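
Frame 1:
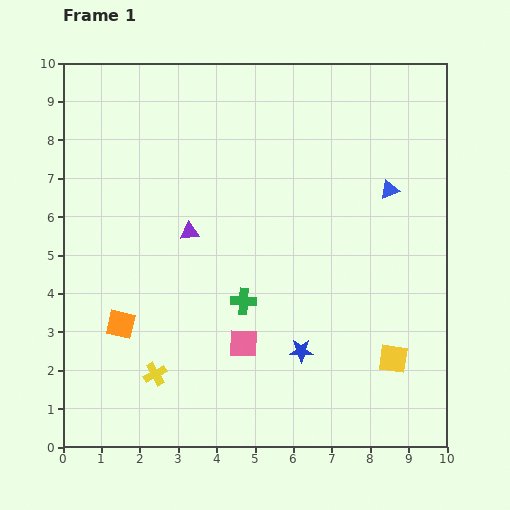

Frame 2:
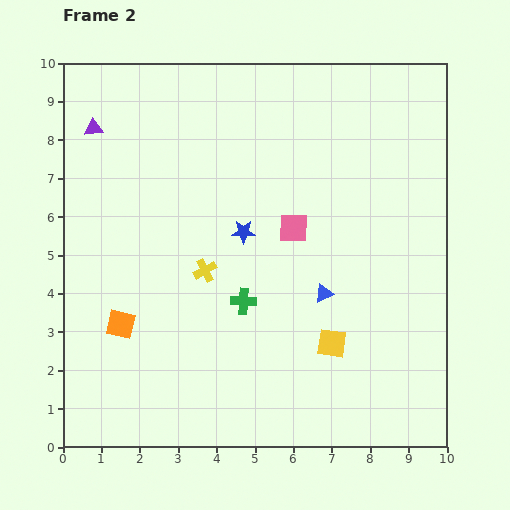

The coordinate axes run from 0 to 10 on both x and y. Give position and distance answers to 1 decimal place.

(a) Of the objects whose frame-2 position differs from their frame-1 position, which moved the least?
the yellow square

(moved 1.6)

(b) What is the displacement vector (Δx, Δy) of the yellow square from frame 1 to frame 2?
(-1.6, 0.4)

The yellow square was at (8.6, 2.3) in frame 1 and (7.0, 2.7) in frame 2.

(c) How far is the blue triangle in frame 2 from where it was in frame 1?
3.2

The blue triangle moved from (8.5, 6.7) to (6.8, 4.0), a distance of √(1.7² + 2.7²) ≈ 3.2.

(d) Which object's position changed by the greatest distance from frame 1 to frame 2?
the purple triangle

(moved 3.7; next 3.4)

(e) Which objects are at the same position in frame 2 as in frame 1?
the green cross, the orange square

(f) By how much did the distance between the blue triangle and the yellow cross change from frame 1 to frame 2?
-4.6

Distance in frame 1: 7.8. Distance in frame 2: 3.2.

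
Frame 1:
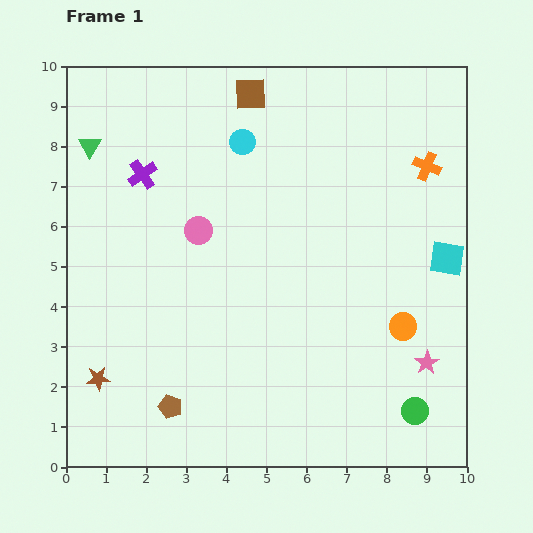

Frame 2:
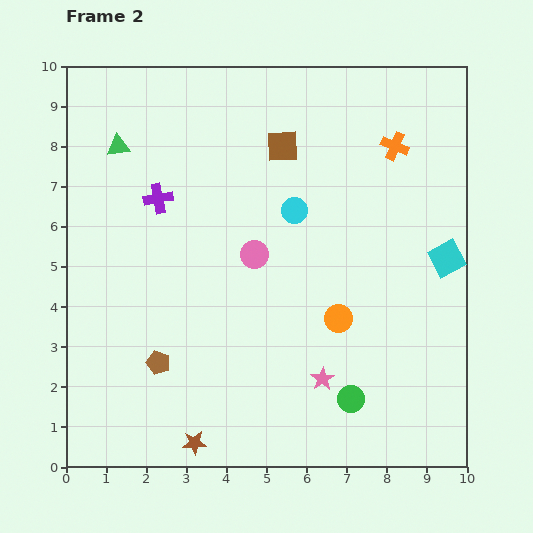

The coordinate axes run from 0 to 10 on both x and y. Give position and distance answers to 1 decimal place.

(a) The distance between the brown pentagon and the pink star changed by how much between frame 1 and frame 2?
-2.4

Distance in frame 1: 6.5. Distance in frame 2: 4.1.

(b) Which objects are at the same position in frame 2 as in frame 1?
the cyan square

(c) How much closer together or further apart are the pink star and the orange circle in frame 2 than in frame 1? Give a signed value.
+0.5

Distance in frame 1: 1.1. Distance in frame 2: 1.6.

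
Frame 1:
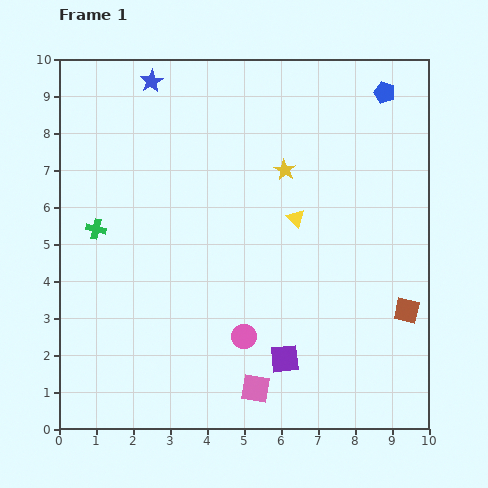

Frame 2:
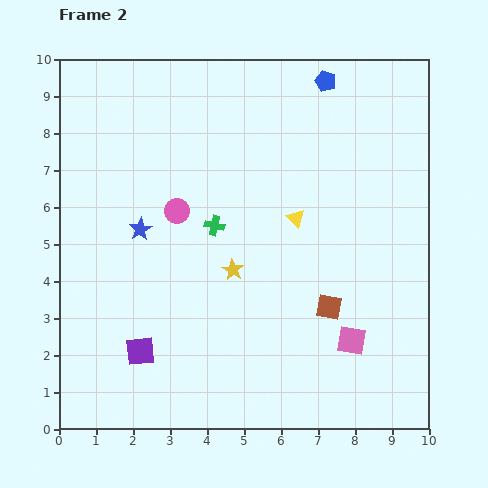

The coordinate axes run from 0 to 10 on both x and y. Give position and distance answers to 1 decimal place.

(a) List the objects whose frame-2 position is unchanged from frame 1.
the yellow triangle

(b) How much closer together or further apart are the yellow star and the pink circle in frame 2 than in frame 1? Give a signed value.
-2.4

Distance in frame 1: 4.6. Distance in frame 2: 2.2.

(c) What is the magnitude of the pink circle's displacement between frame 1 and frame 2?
3.8

The pink circle moved from (5.0, 2.5) to (3.2, 5.9), a distance of √(1.8² + 3.4²) ≈ 3.8.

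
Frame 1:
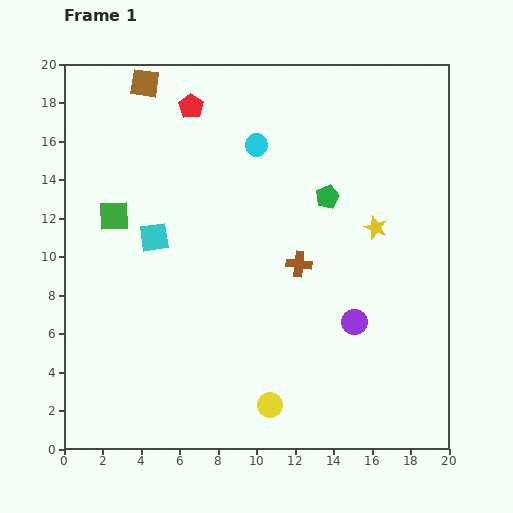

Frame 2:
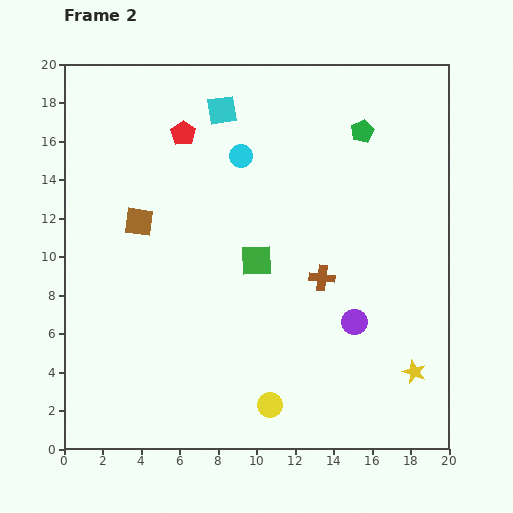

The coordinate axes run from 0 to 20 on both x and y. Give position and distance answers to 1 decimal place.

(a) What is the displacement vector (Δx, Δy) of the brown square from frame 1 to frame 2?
(-0.3, -7.2)

The brown square was at (4.2, 19.0) in frame 1 and (3.9, 11.8) in frame 2.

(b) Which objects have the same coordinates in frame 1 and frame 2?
the purple circle, the yellow circle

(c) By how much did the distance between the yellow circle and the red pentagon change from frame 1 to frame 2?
-1.2

Distance in frame 1: 16.0. Distance in frame 2: 14.8.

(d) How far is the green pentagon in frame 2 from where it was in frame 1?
3.8

The green pentagon moved from (13.7, 13.1) to (15.5, 16.5), a distance of √(1.8² + 3.4²) ≈ 3.8.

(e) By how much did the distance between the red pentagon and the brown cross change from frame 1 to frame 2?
+0.5

Distance in frame 1: 9.9. Distance in frame 2: 10.4.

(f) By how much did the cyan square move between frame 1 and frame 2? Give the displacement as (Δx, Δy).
(3.5, 6.6)

The cyan square was at (4.7, 11.0) in frame 1 and (8.2, 17.6) in frame 2.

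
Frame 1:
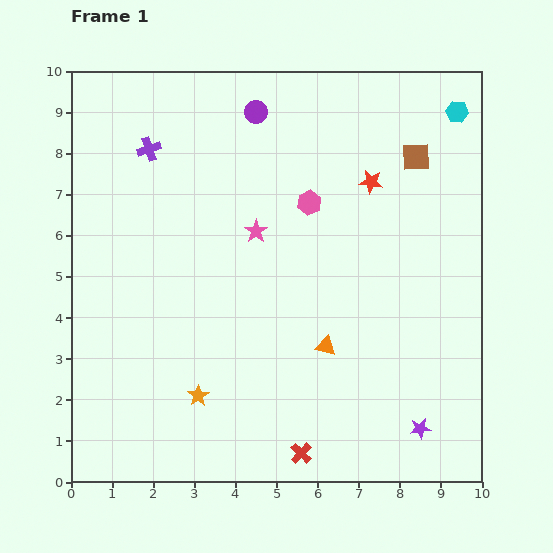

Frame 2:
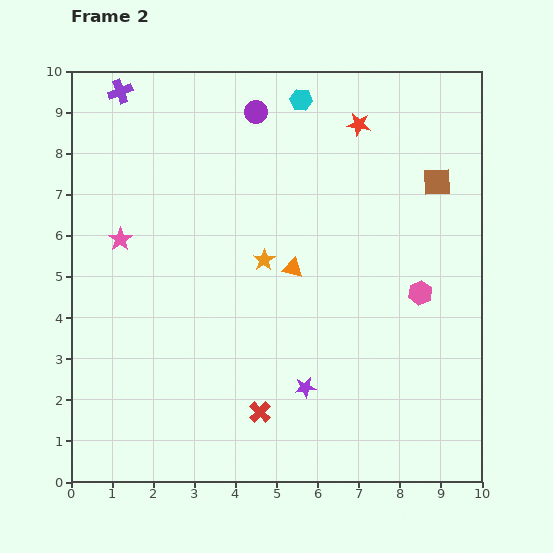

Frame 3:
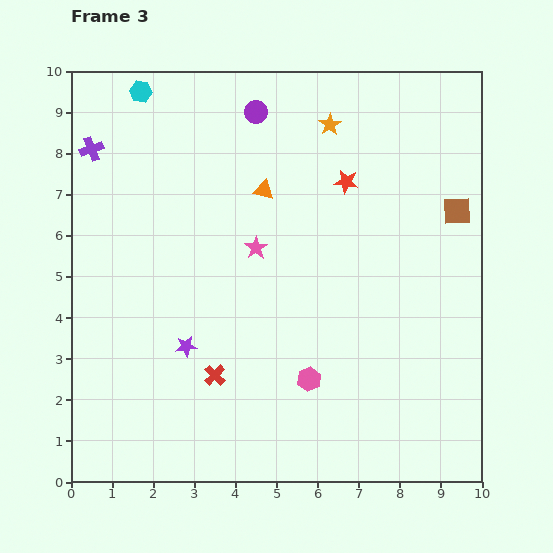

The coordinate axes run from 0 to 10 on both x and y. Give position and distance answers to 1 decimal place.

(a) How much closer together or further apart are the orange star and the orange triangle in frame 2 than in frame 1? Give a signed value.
-2.6

Distance in frame 1: 3.3. Distance in frame 2: 0.7.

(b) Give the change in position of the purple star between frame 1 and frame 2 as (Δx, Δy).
(-2.8, 1.0)

The purple star was at (8.5, 1.3) in frame 1 and (5.7, 2.3) in frame 2.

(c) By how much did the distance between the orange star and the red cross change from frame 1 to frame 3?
+3.8

Distance in frame 1: 2.9. Distance in frame 3: 6.7.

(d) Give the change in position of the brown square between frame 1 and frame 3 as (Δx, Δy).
(1.0, -1.3)

The brown square was at (8.4, 7.9) in frame 1 and (9.4, 6.6) in frame 3.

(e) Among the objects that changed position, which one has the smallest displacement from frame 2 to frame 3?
the brown square

(moved 0.9)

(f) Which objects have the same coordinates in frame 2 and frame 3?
the purple circle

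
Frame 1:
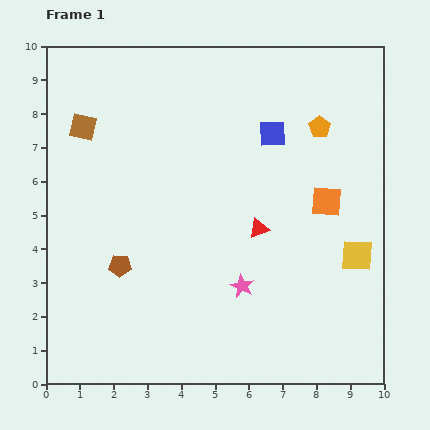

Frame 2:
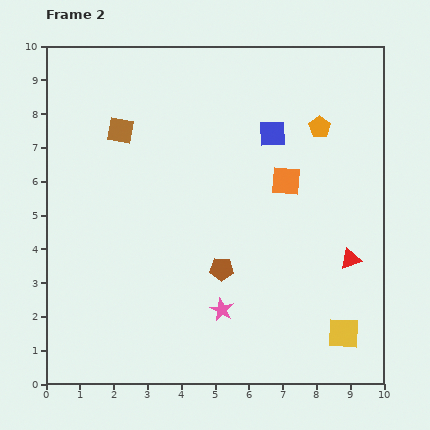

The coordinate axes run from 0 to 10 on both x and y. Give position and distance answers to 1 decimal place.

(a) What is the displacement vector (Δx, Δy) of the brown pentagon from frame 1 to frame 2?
(3.0, -0.1)

The brown pentagon was at (2.2, 3.5) in frame 1 and (5.2, 3.4) in frame 2.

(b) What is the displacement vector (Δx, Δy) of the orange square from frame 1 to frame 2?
(-1.2, 0.6)

The orange square was at (8.3, 5.4) in frame 1 and (7.1, 6.0) in frame 2.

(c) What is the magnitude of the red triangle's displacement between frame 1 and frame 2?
2.8

The red triangle moved from (6.3, 4.6) to (9.0, 3.7), a distance of √(2.7² + 0.9²) ≈ 2.8.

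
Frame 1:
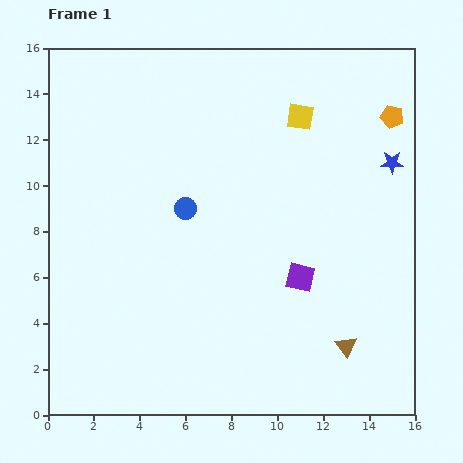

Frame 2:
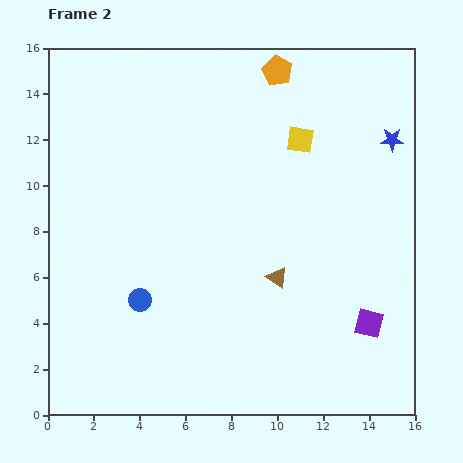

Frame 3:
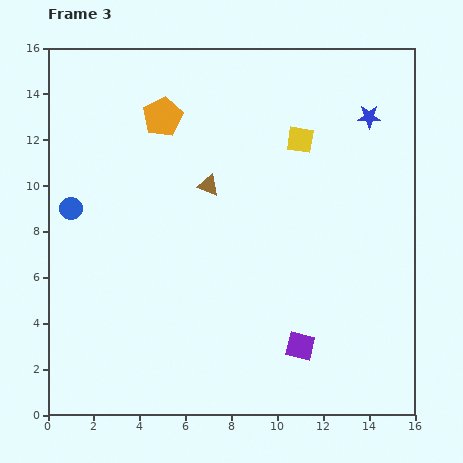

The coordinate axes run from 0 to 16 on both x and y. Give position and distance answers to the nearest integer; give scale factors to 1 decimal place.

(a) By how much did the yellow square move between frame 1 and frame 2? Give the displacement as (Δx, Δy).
(0, -1)

The yellow square was at (11, 13) in frame 1 and (11, 12) in frame 2.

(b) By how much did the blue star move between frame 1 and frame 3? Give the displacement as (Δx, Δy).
(-1, 2)

The blue star was at (15, 11) in frame 1 and (14, 13) in frame 3.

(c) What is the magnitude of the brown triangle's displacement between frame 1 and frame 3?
9

The brown triangle moved from (13, 3) to (7, 10), a distance of √(6² + 7²) ≈ 9.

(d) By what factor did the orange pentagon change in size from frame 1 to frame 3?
1.7×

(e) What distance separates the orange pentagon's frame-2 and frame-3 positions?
5

The orange pentagon moved from (10, 15) to (5, 13), a distance of √(5² + 2²) ≈ 5.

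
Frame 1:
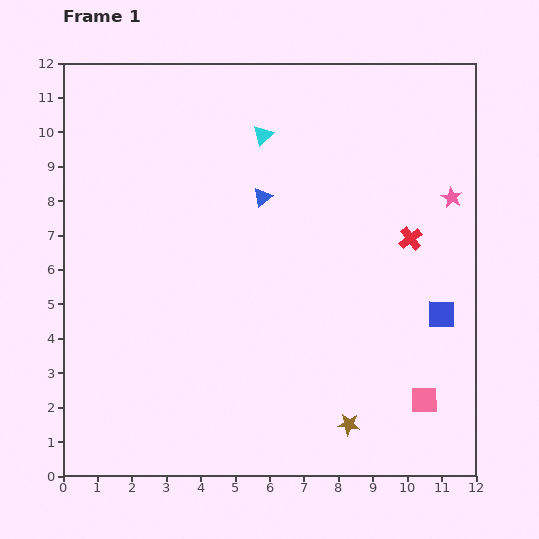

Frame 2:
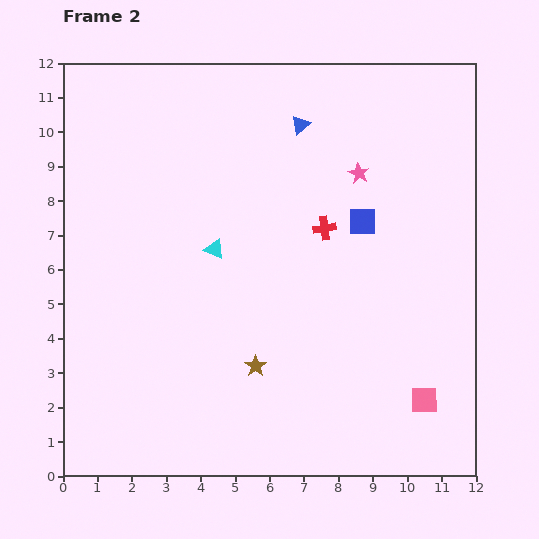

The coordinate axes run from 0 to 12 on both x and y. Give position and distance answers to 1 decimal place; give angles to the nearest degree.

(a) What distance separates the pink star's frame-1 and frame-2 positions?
2.8

The pink star moved from (11.3, 8.1) to (8.6, 8.8), a distance of √(2.7² + 0.7²) ≈ 2.8.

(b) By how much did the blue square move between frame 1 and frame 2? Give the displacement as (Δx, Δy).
(-2.3, 2.7)

The blue square was at (11.0, 4.7) in frame 1 and (8.7, 7.4) in frame 2.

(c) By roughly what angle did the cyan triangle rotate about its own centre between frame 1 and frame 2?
54° counter-clockwise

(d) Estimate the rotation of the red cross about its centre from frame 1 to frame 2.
29° clockwise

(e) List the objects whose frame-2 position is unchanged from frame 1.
the pink square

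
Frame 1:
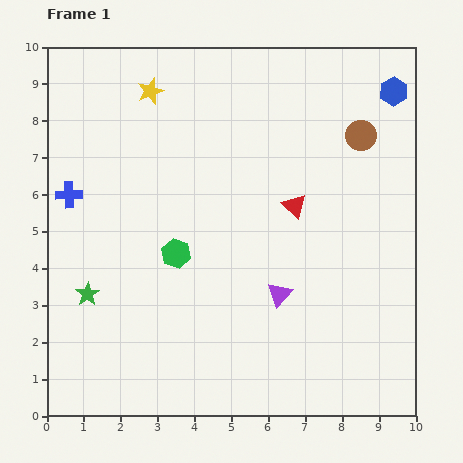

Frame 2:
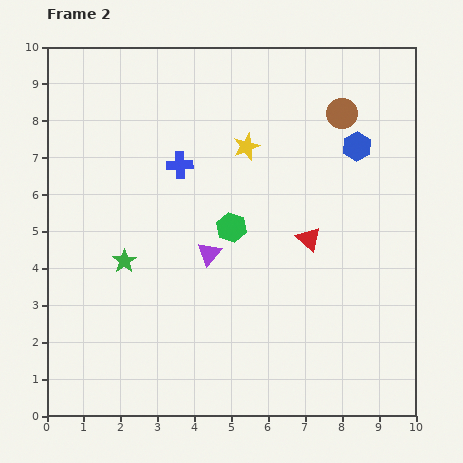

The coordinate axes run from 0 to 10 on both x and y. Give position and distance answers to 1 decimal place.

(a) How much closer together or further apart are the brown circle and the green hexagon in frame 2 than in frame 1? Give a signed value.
-1.6

Distance in frame 1: 5.9. Distance in frame 2: 4.3.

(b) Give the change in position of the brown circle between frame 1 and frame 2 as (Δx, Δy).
(-0.5, 0.6)

The brown circle was at (8.5, 7.6) in frame 1 and (8.0, 8.2) in frame 2.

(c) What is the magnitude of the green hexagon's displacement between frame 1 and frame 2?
1.7

The green hexagon moved from (3.5, 4.4) to (5.0, 5.1), a distance of √(1.5² + 0.7²) ≈ 1.7.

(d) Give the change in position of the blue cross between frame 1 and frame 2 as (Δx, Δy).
(3.0, 0.8)

The blue cross was at (0.6, 6.0) in frame 1 and (3.6, 6.8) in frame 2.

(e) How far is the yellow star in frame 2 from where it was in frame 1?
3.0

The yellow star moved from (2.8, 8.8) to (5.4, 7.3), a distance of √(2.6² + 1.5²) ≈ 3.0.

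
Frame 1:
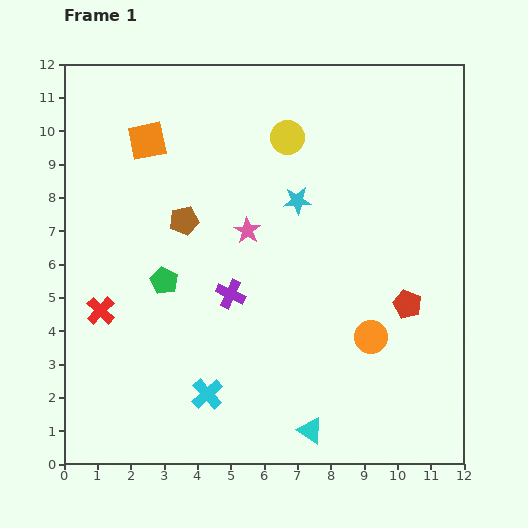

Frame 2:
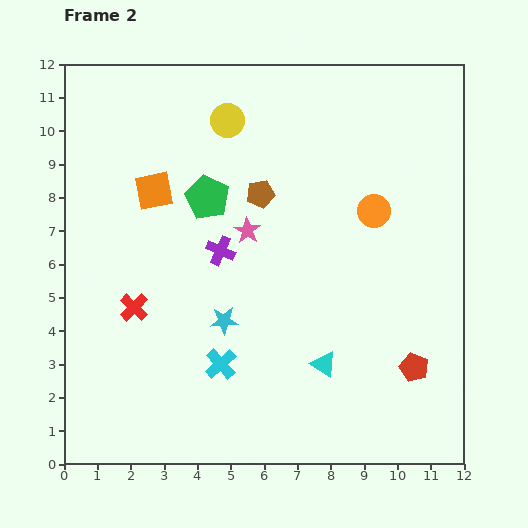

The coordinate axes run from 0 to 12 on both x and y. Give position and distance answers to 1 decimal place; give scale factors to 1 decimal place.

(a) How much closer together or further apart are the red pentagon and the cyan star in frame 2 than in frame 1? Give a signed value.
+1.4

Distance in frame 1: 4.5. Distance in frame 2: 5.9.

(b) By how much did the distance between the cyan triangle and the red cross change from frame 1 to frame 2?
-1.4

Distance in frame 1: 7.3. Distance in frame 2: 5.9.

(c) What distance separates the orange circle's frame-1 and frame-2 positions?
3.8

The orange circle moved from (9.2, 3.8) to (9.3, 7.6), a distance of √(0.1² + 3.8²) ≈ 3.8.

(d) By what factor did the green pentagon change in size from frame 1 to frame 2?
1.6×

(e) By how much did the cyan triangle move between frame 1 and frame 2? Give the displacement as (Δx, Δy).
(0.4, 2.0)

The cyan triangle was at (7.4, 1.0) in frame 1 and (7.8, 3.0) in frame 2.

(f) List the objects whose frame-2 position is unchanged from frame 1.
the pink star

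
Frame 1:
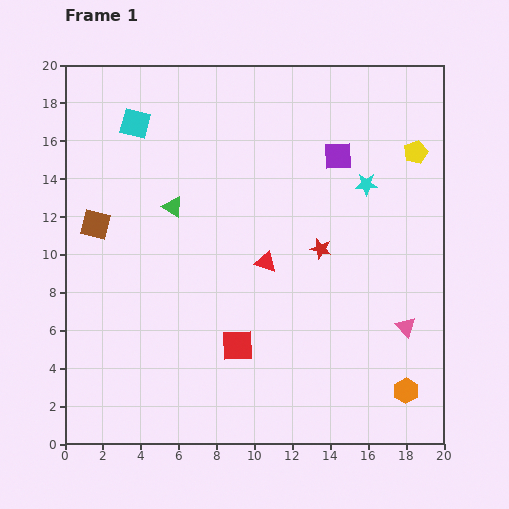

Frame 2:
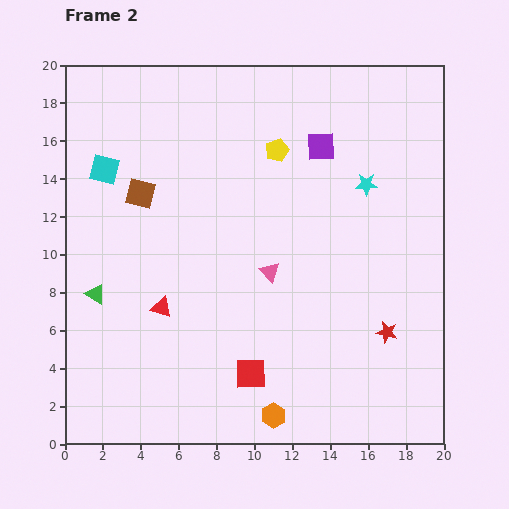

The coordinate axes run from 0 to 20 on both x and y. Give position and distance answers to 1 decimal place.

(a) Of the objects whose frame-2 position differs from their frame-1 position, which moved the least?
the purple square

(moved 1.0)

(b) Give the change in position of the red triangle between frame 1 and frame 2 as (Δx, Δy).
(-5.5, -2.4)

The red triangle was at (10.6, 9.6) in frame 1 and (5.1, 7.2) in frame 2.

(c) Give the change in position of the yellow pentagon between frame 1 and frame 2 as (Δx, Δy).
(-7.3, 0.1)

The yellow pentagon was at (18.5, 15.4) in frame 1 and (11.2, 15.5) in frame 2.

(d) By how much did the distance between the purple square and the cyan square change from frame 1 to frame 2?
+0.7

Distance in frame 1: 10.8. Distance in frame 2: 11.5.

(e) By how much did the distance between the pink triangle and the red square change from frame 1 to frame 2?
-3.5

Distance in frame 1: 9.0. Distance in frame 2: 5.5.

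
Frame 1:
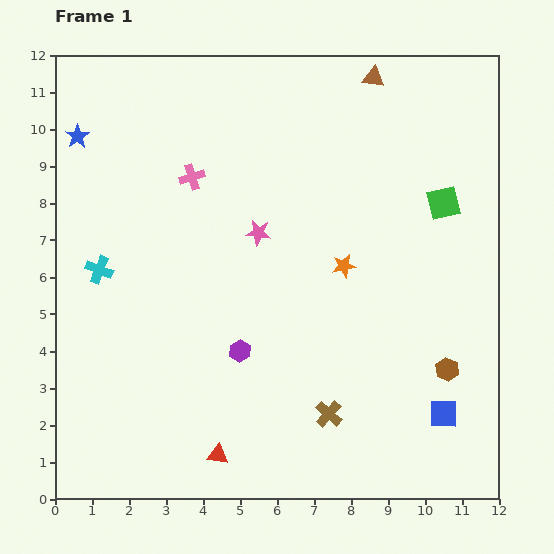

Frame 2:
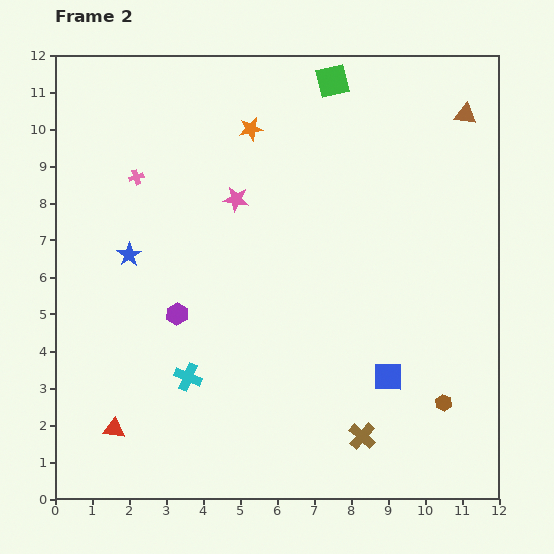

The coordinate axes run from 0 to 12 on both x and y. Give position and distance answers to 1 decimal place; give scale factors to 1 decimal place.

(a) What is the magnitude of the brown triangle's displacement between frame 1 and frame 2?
2.7

The brown triangle moved from (8.6, 11.4) to (11.1, 10.4), a distance of √(2.5² + 1.0²) ≈ 2.7.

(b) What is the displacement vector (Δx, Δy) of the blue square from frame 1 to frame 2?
(-1.5, 1.0)

The blue square was at (10.5, 2.3) in frame 1 and (9.0, 3.3) in frame 2.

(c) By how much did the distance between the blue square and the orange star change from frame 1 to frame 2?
+2.9

Distance in frame 1: 4.8. Distance in frame 2: 7.7.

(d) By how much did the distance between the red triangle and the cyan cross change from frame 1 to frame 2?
-3.5

Distance in frame 1: 5.9. Distance in frame 2: 2.4.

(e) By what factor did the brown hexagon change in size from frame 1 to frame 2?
0.7×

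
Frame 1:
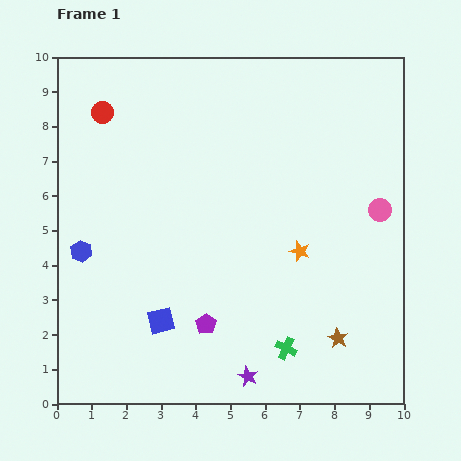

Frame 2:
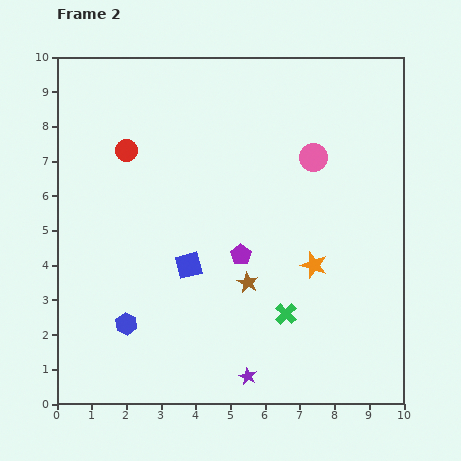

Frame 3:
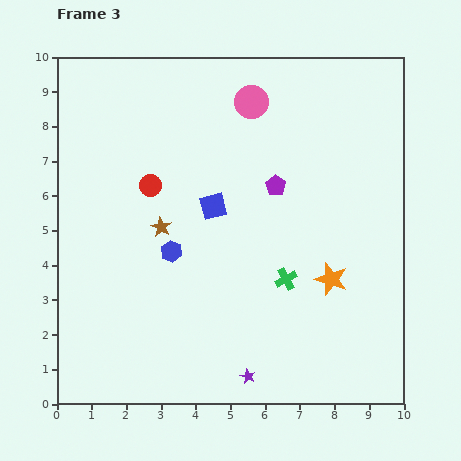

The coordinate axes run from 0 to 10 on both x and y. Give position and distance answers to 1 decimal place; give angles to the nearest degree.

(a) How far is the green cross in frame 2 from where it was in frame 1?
1.0

The green cross moved from (6.6, 1.6) to (6.6, 2.6), a distance of √(0.0² + 1.0²) ≈ 1.0.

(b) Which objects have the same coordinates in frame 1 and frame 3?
the purple star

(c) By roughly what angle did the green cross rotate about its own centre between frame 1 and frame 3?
35° clockwise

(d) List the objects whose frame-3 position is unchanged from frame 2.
the purple star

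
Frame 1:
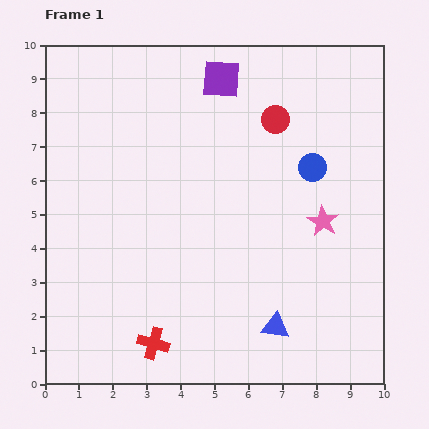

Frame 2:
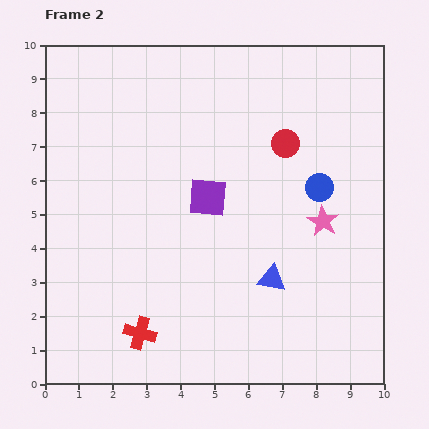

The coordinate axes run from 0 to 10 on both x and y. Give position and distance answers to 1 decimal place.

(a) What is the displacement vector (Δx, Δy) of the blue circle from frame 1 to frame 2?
(0.2, -0.6)

The blue circle was at (7.9, 6.4) in frame 1 and (8.1, 5.8) in frame 2.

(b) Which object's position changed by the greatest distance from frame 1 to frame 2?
the purple square

(moved 3.5; next 1.4)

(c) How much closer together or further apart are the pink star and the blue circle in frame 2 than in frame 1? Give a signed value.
-0.6

Distance in frame 1: 1.6. Distance in frame 2: 1.0.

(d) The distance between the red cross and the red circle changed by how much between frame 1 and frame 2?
-0.4

Distance in frame 1: 7.5. Distance in frame 2: 7.1.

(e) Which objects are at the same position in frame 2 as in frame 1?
the pink star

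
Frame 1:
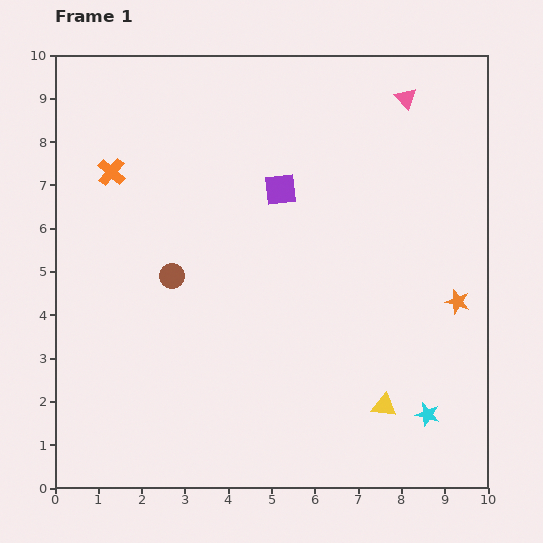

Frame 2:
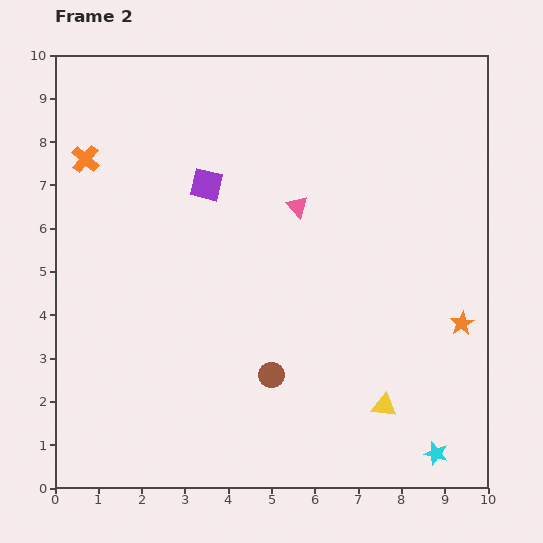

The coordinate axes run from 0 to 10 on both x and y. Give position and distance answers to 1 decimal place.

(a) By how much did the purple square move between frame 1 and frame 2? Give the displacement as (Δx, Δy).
(-1.7, 0.1)

The purple square was at (5.2, 6.9) in frame 1 and (3.5, 7.0) in frame 2.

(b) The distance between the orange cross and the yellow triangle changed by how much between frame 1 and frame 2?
+0.6

Distance in frame 1: 8.3. Distance in frame 2: 8.9.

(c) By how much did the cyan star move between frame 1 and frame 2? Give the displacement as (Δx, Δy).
(0.2, -0.9)

The cyan star was at (8.6, 1.7) in frame 1 and (8.8, 0.8) in frame 2.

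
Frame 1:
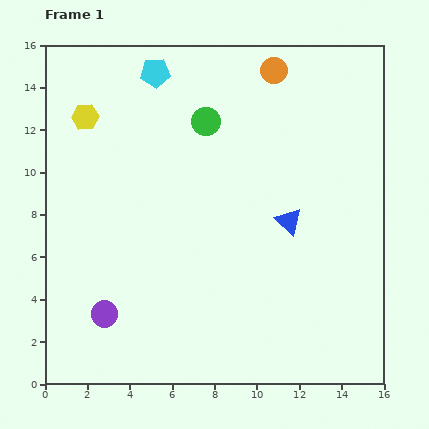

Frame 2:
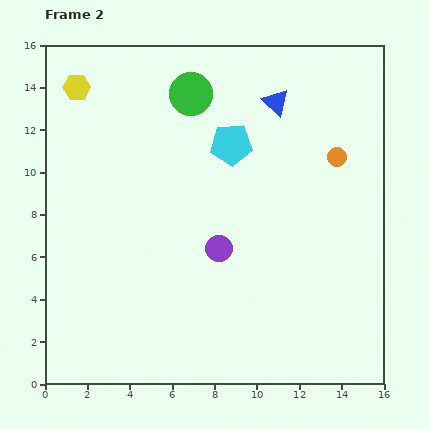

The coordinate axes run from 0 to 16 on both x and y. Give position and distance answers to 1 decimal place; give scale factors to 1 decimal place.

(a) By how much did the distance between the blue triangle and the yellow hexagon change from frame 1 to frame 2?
-1.4

Distance in frame 1: 10.8. Distance in frame 2: 9.4.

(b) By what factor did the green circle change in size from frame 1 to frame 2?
1.5×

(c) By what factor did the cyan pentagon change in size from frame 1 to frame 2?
1.4×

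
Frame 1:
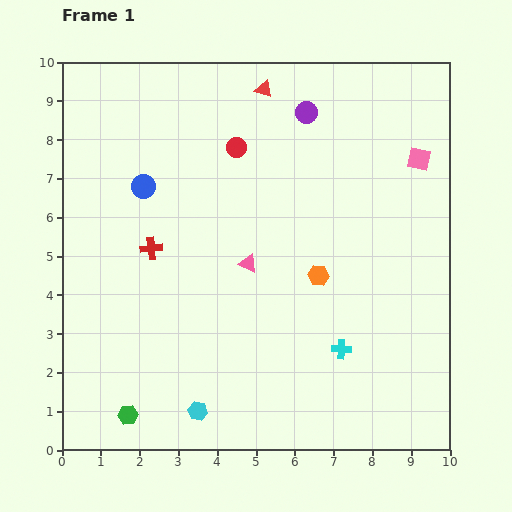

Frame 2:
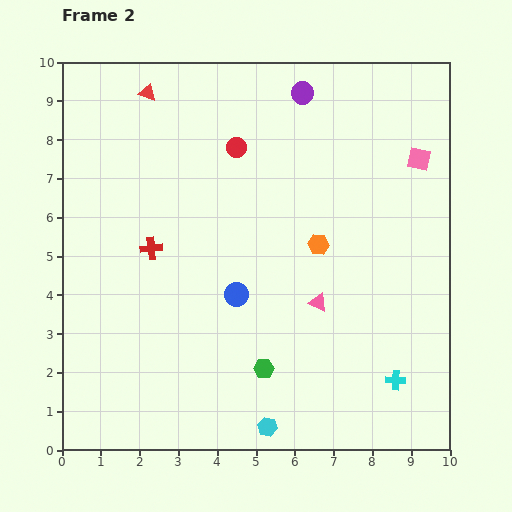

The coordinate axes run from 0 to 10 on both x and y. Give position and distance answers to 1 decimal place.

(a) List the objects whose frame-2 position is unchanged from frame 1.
the red circle, the pink square, the red cross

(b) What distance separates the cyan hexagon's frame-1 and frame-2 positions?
1.8

The cyan hexagon moved from (3.5, 1.0) to (5.3, 0.6), a distance of √(1.8² + 0.4²) ≈ 1.8.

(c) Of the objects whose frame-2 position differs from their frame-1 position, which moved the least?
the purple circle

(moved 0.5)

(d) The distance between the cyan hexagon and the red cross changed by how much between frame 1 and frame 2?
+1.1

Distance in frame 1: 4.4. Distance in frame 2: 5.5.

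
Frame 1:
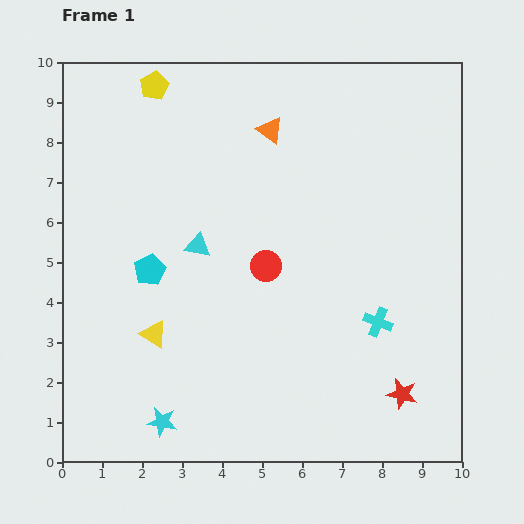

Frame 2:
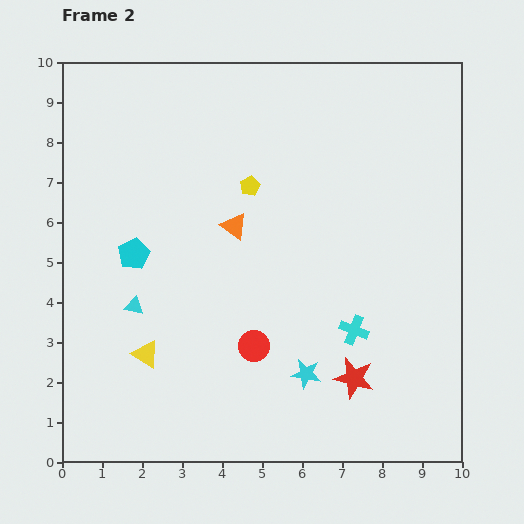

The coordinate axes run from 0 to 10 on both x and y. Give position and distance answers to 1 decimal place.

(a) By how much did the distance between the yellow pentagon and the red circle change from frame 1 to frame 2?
-1.3

Distance in frame 1: 5.3. Distance in frame 2: 4.0.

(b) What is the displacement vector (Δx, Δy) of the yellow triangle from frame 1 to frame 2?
(-0.2, -0.5)

The yellow triangle was at (2.3, 3.2) in frame 1 and (2.1, 2.7) in frame 2.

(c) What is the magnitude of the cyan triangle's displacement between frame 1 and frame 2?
2.2

The cyan triangle moved from (3.4, 5.4) to (1.8, 3.9), a distance of √(1.6² + 1.5²) ≈ 2.2.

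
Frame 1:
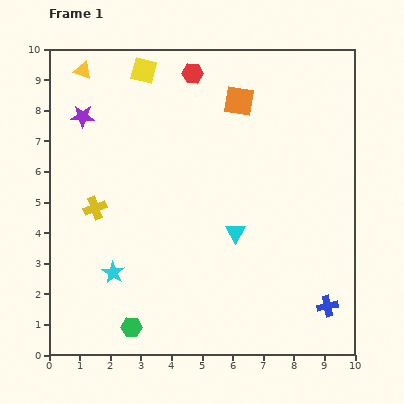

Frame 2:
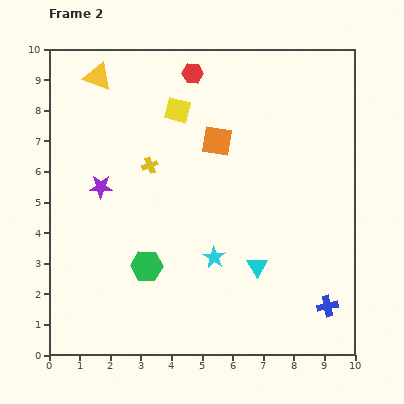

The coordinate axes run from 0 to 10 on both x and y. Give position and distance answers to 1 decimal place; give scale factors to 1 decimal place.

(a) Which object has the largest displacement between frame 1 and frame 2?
the cyan star

(moved 3.3; next 2.4)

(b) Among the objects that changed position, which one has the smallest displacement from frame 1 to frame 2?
the yellow triangle

(moved 0.5)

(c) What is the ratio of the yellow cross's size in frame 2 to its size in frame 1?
0.7×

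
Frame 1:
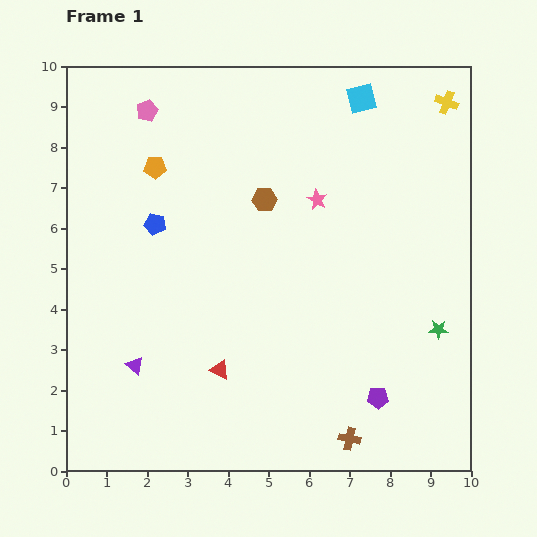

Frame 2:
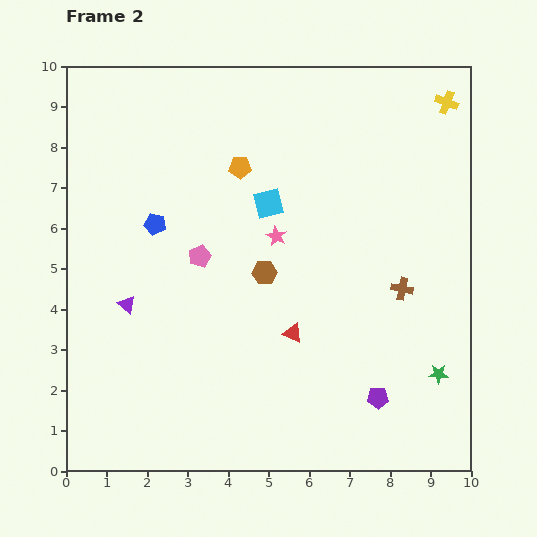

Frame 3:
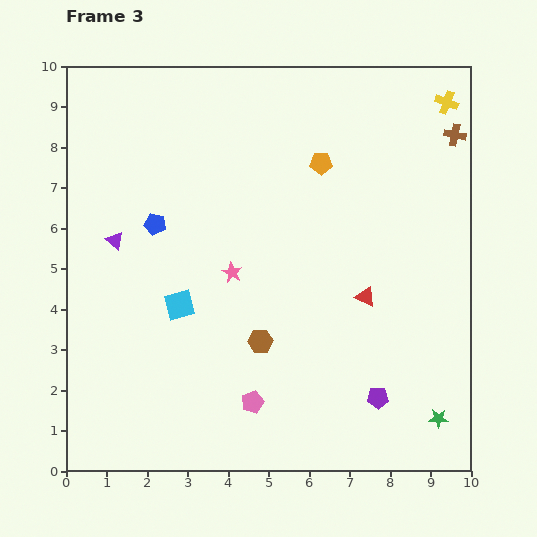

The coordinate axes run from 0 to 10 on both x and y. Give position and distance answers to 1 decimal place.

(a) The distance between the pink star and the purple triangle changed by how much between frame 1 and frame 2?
-2.0

Distance in frame 1: 6.1. Distance in frame 2: 4.1.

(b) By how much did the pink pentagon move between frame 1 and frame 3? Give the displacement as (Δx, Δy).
(2.6, -7.2)

The pink pentagon was at (2.0, 8.9) in frame 1 and (4.6, 1.7) in frame 3.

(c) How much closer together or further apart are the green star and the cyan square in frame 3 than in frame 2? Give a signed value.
+1.1

Distance in frame 2: 5.9. Distance in frame 3: 7.0.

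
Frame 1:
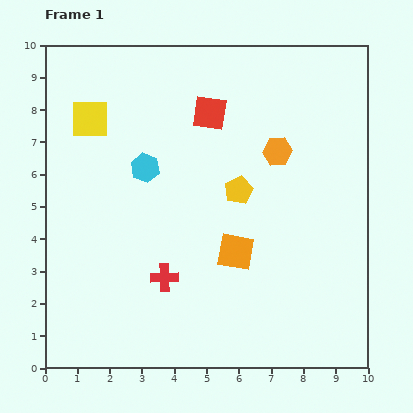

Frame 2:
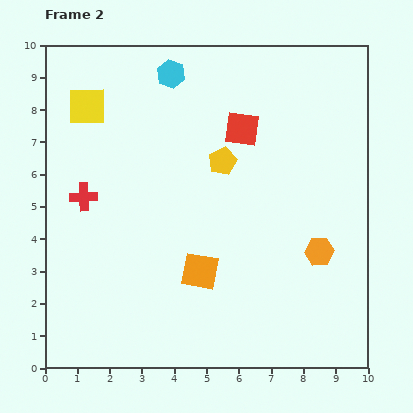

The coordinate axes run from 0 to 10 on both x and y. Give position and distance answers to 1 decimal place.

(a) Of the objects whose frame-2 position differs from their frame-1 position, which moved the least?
the yellow square

(moved 0.4)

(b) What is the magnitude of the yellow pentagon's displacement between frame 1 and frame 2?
1.0

The yellow pentagon moved from (6.0, 5.5) to (5.5, 6.4), a distance of √(0.5² + 0.9²) ≈ 1.0.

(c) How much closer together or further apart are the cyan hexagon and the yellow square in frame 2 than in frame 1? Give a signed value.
+0.5

Distance in frame 1: 2.3. Distance in frame 2: 2.8.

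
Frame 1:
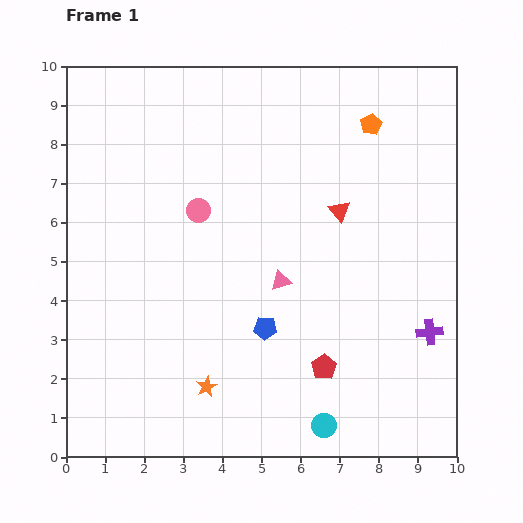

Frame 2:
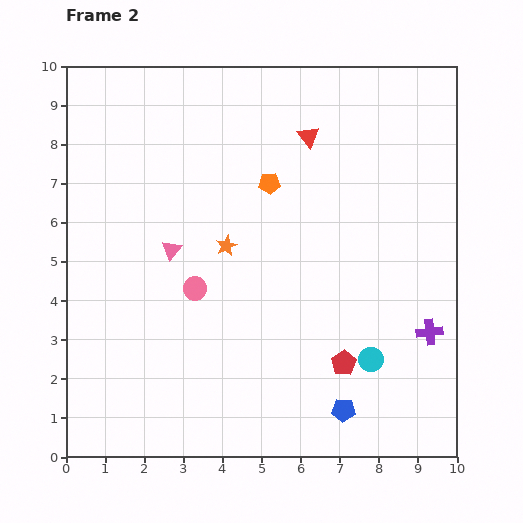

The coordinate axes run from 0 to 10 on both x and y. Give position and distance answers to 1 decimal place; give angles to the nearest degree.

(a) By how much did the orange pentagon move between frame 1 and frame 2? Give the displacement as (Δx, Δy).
(-2.6, -1.5)

The orange pentagon was at (7.8, 8.5) in frame 1 and (5.2, 7.0) in frame 2.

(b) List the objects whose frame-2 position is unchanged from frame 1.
the purple cross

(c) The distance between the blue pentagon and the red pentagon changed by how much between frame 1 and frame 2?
-0.6

Distance in frame 1: 1.8. Distance in frame 2: 1.2.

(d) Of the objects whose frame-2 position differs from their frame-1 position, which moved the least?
the red pentagon

(moved 0.5)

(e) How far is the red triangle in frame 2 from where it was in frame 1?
2.1

The red triangle moved from (7.0, 6.3) to (6.2, 8.2), a distance of √(0.8² + 1.9²) ≈ 2.1.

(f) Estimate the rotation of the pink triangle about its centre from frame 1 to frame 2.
34° counter-clockwise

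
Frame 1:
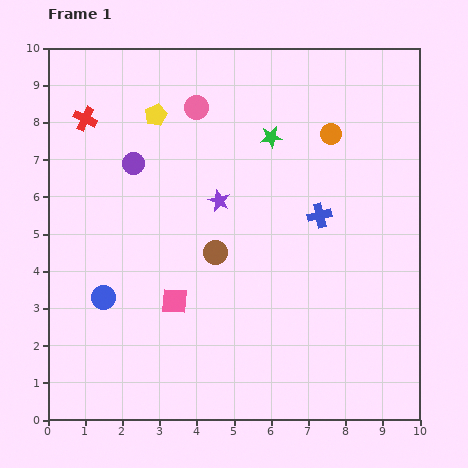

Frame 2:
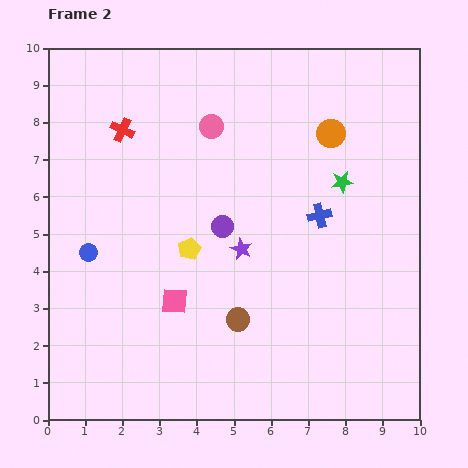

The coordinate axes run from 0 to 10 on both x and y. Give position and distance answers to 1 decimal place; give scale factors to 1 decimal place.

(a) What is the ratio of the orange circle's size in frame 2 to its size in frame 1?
1.4×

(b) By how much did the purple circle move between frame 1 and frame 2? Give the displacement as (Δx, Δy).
(2.4, -1.7)

The purple circle was at (2.3, 6.9) in frame 1 and (4.7, 5.2) in frame 2.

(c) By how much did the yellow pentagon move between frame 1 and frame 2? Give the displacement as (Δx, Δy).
(0.9, -3.6)

The yellow pentagon was at (2.9, 8.2) in frame 1 and (3.8, 4.6) in frame 2.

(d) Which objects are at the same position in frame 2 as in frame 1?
the orange circle, the pink square, the blue cross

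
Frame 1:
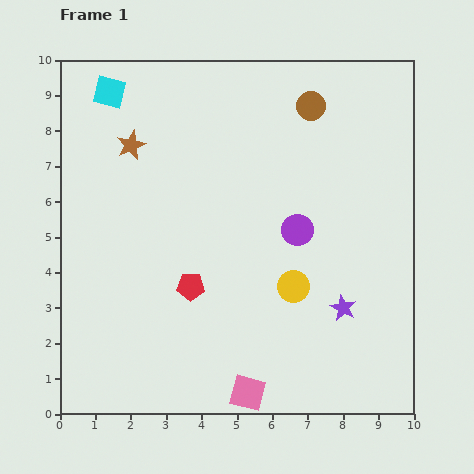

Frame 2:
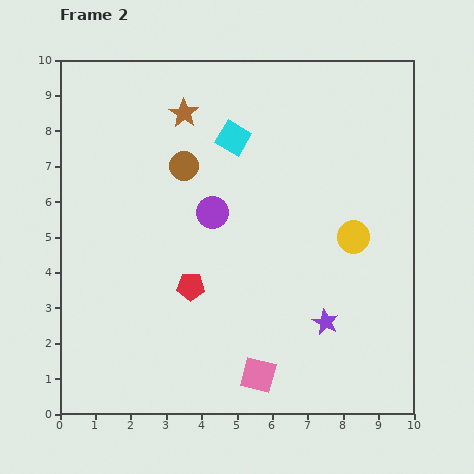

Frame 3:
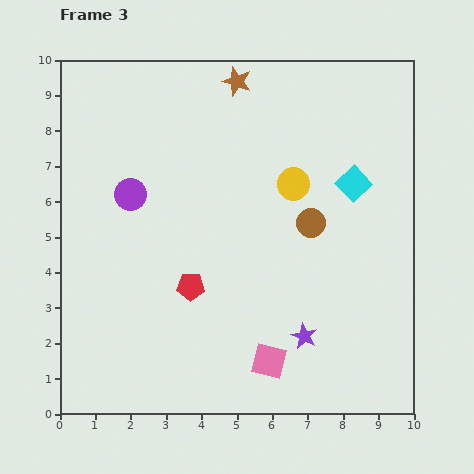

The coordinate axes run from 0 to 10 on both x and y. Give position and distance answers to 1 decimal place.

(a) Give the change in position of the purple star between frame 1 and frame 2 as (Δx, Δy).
(-0.5, -0.4)

The purple star was at (8.0, 3.0) in frame 1 and (7.5, 2.6) in frame 2.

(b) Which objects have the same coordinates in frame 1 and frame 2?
the red pentagon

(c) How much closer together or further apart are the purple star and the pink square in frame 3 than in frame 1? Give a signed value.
-2.4

Distance in frame 1: 3.6. Distance in frame 3: 1.2.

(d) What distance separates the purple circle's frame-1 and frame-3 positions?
4.8

The purple circle moved from (6.7, 5.2) to (2.0, 6.2), a distance of √(4.7² + 1.0²) ≈ 4.8.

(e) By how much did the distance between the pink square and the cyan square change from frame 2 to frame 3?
-1.2

Distance in frame 2: 6.7. Distance in frame 3: 5.5.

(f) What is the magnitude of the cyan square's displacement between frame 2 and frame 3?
3.6

The cyan square moved from (4.9, 7.8) to (8.3, 6.5), a distance of √(3.4² + 1.3²) ≈ 3.6.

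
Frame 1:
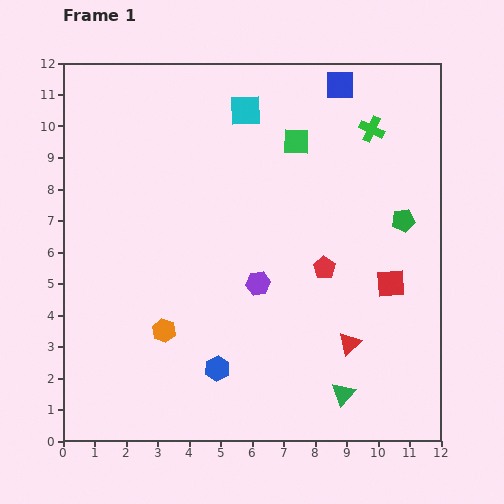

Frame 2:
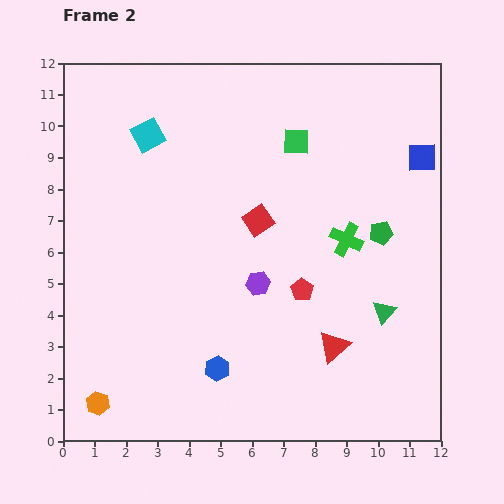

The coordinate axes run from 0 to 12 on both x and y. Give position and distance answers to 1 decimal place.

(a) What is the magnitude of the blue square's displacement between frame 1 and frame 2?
3.5

The blue square moved from (8.8, 11.3) to (11.4, 9.0), a distance of √(2.6² + 2.3²) ≈ 3.5.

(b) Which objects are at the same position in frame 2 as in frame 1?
the purple hexagon, the green square, the blue hexagon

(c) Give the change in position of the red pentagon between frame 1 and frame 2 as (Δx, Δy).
(-0.7, -0.7)

The red pentagon was at (8.3, 5.5) in frame 1 and (7.6, 4.8) in frame 2.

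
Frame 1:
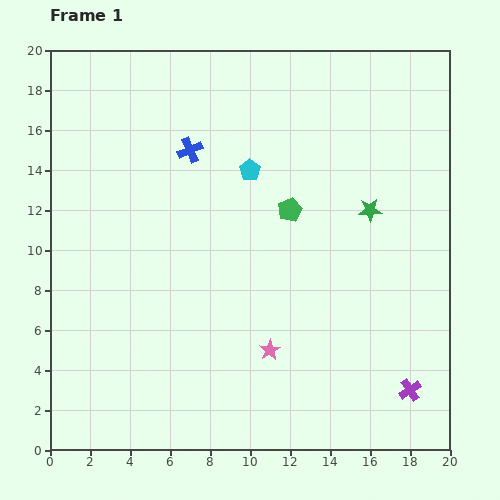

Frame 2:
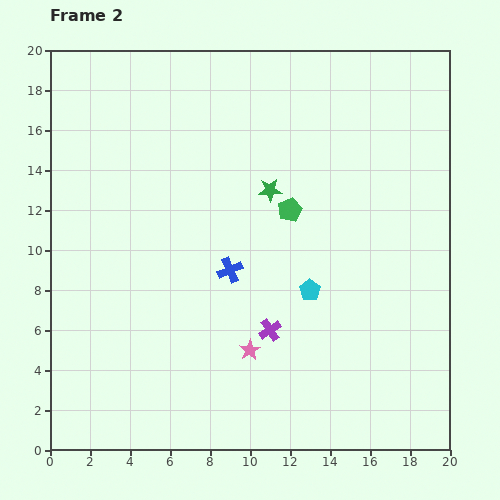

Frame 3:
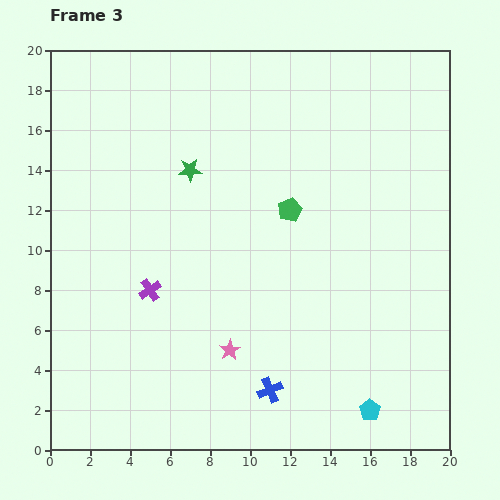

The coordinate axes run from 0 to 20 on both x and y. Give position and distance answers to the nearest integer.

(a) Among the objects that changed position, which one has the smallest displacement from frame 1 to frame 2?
the pink star

(moved 1)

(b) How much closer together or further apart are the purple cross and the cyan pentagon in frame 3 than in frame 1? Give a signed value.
-1

Distance in frame 1: 14. Distance in frame 3: 13.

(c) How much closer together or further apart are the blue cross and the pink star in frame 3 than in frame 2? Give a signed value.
-1

Distance in frame 2: 4. Distance in frame 3: 3.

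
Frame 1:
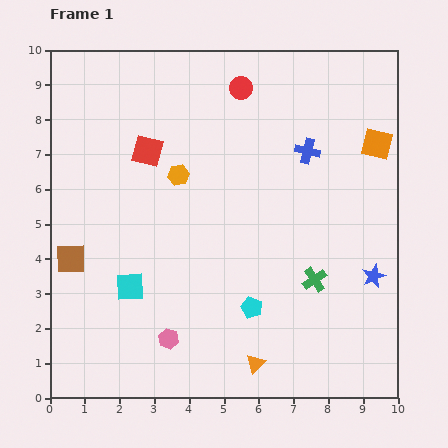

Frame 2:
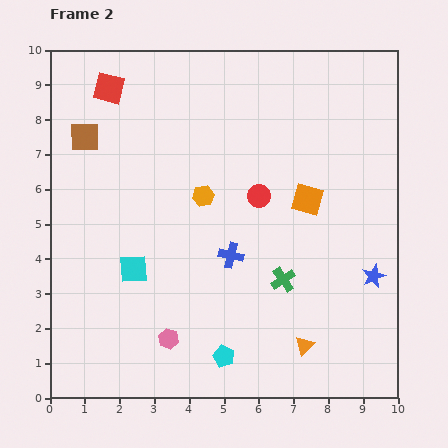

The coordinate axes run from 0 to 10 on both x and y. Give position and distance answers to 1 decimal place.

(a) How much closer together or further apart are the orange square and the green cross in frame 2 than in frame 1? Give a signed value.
-1.9

Distance in frame 1: 4.3. Distance in frame 2: 2.4.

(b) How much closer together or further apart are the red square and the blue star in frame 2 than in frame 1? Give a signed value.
+1.9

Distance in frame 1: 7.4. Distance in frame 2: 9.3.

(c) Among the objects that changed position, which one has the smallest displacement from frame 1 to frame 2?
the cyan square

(moved 0.5)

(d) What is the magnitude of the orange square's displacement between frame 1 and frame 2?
2.6

The orange square moved from (9.4, 7.3) to (7.4, 5.7), a distance of √(2.0² + 1.6²) ≈ 2.6.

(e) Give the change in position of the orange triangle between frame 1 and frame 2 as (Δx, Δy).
(1.4, 0.5)

The orange triangle was at (5.9, 1.0) in frame 1 and (7.3, 1.5) in frame 2.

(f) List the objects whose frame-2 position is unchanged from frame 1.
the blue star, the pink hexagon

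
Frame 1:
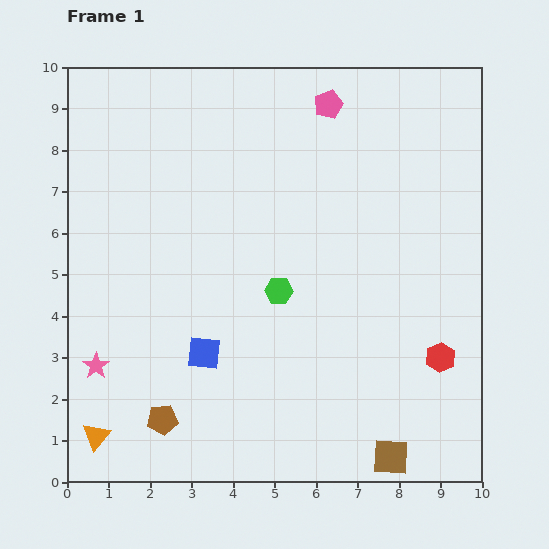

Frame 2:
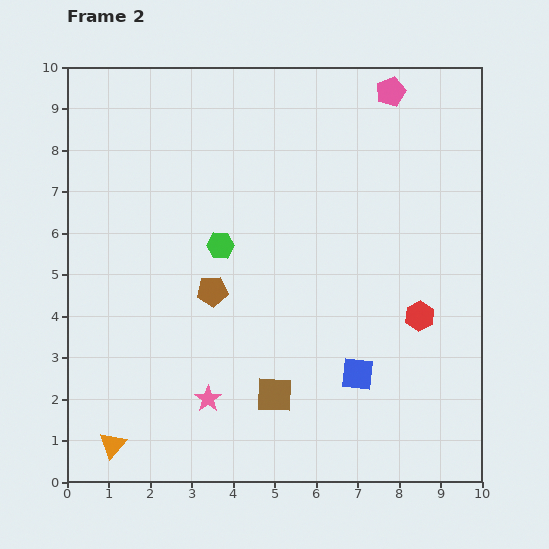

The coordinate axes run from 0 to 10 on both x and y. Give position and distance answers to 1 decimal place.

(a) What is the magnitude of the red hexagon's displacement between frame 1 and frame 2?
1.1

The red hexagon moved from (9.0, 3.0) to (8.5, 4.0), a distance of √(0.5² + 1.0²) ≈ 1.1.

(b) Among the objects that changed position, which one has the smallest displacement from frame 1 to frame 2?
the orange triangle

(moved 0.4)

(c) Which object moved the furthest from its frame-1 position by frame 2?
the blue square

(moved 3.7; next 3.3)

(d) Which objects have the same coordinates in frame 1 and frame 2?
none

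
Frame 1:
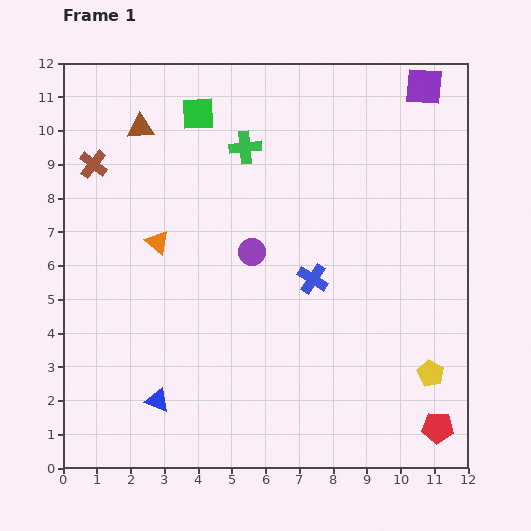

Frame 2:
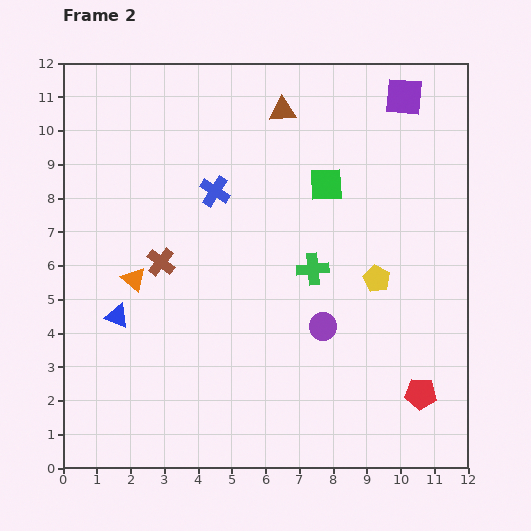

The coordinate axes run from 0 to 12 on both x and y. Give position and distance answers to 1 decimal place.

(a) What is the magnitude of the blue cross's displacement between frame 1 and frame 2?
3.9

The blue cross moved from (7.4, 5.6) to (4.5, 8.2), a distance of √(2.9² + 2.6²) ≈ 3.9.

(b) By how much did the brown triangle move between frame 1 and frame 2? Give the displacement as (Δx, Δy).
(4.2, 0.5)

The brown triangle was at (2.3, 10.1) in frame 1 and (6.5, 10.6) in frame 2.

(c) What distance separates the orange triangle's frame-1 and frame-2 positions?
1.3

The orange triangle moved from (2.8, 6.7) to (2.1, 5.6), a distance of √(0.7² + 1.1²) ≈ 1.3.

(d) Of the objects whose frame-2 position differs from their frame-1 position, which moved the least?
the purple square

(moved 0.7)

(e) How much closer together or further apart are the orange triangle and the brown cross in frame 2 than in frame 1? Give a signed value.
-2.1

Distance in frame 1: 3.0. Distance in frame 2: 0.9.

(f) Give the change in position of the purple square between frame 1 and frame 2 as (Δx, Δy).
(-0.6, -0.3)

The purple square was at (10.7, 11.3) in frame 1 and (10.1, 11.0) in frame 2.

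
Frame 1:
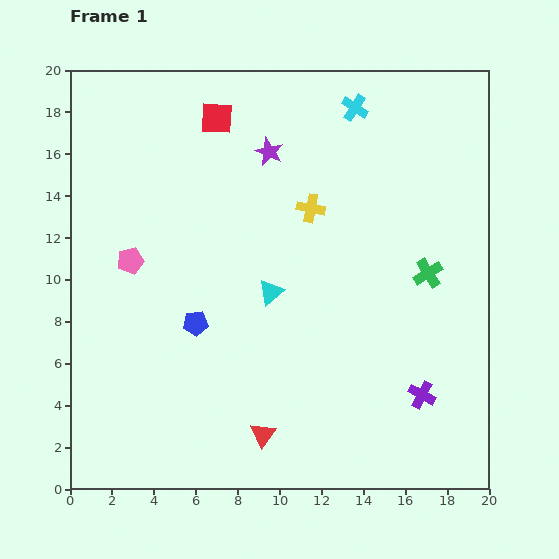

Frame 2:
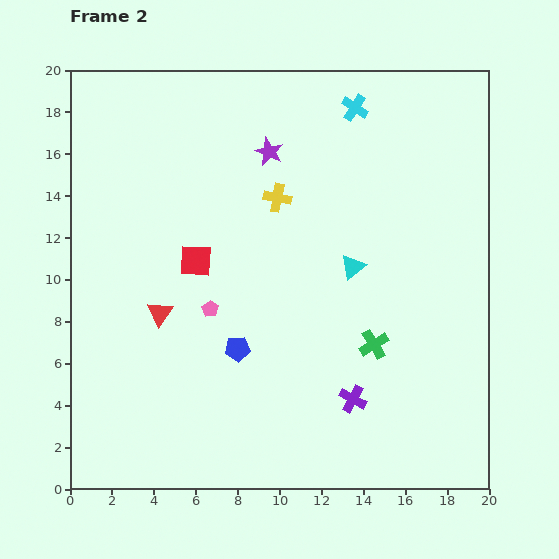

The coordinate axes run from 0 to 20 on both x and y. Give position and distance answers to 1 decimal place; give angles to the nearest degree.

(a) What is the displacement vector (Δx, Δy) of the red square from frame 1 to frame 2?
(-1.0, -6.8)

The red square was at (7.0, 17.7) in frame 1 and (6.0, 10.9) in frame 2.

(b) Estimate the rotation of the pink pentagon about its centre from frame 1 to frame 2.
24° counter-clockwise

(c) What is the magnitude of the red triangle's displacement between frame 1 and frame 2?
7.6

The red triangle moved from (9.2, 2.6) to (4.3, 8.4), a distance of √(4.9² + 5.8²) ≈ 7.6.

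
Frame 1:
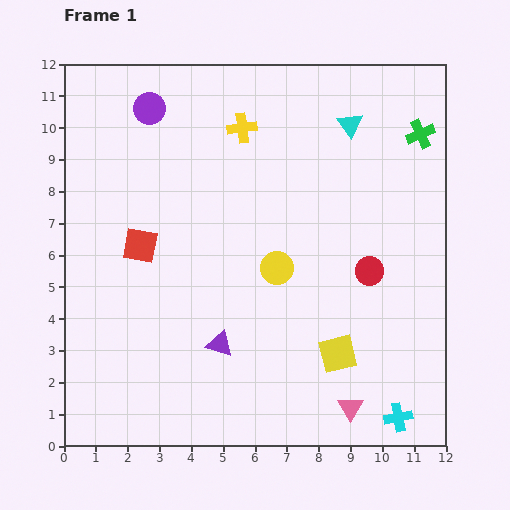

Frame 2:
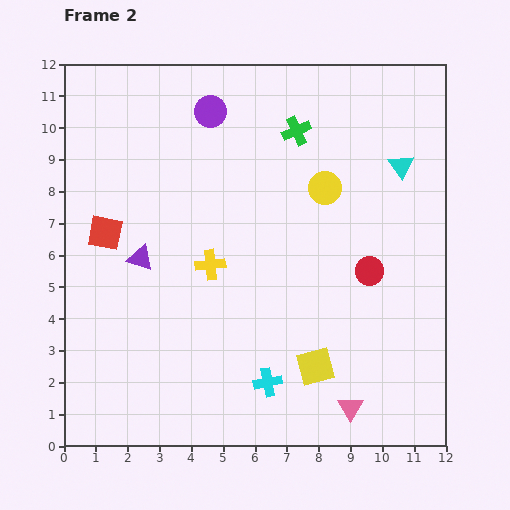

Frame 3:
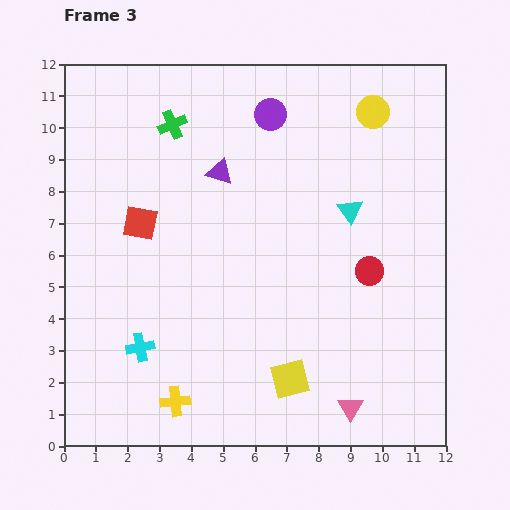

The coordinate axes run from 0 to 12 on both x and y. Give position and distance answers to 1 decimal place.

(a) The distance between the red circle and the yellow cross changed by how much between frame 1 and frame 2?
-1.0

Distance in frame 1: 6.0. Distance in frame 2: 5.0.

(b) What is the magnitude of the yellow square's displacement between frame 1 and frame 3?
1.7

The yellow square moved from (8.6, 2.9) to (7.1, 2.1), a distance of √(1.5² + 0.8²) ≈ 1.7.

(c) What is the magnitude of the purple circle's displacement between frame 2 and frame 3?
1.9

The purple circle moved from (4.6, 10.5) to (6.5, 10.4), a distance of √(1.9² + 0.1²) ≈ 1.9.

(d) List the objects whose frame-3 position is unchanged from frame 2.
the red circle, the pink triangle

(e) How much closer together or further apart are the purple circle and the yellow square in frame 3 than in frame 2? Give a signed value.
-0.4

Distance in frame 2: 8.7. Distance in frame 3: 8.3.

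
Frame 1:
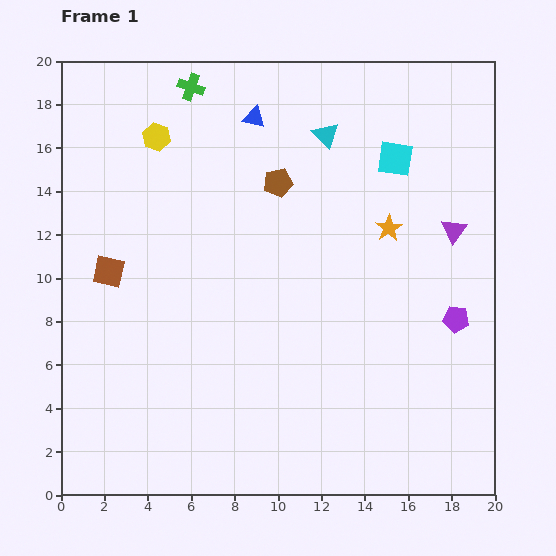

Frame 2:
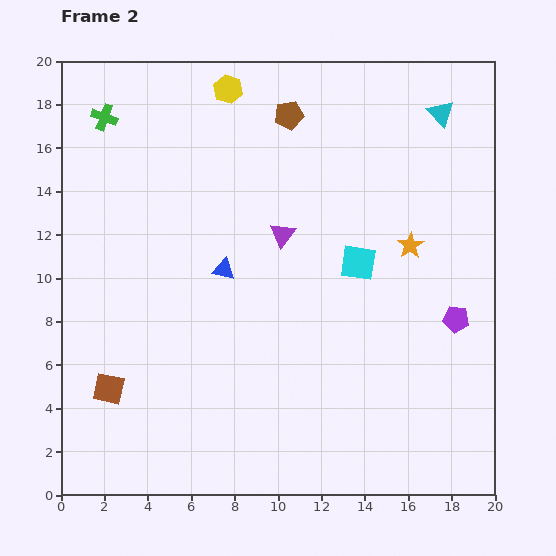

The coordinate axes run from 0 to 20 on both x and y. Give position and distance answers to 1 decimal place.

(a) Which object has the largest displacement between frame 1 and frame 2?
the purple triangle

(moved 7.9; next 7.1)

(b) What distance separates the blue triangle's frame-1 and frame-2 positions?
7.1

The blue triangle moved from (8.9, 17.4) to (7.5, 10.4), a distance of √(1.4² + 7.0²) ≈ 7.1.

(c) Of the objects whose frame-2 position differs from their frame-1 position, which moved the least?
the orange star

(moved 1.3)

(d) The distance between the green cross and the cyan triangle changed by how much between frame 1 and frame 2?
+8.9

Distance in frame 1: 6.6. Distance in frame 2: 15.5.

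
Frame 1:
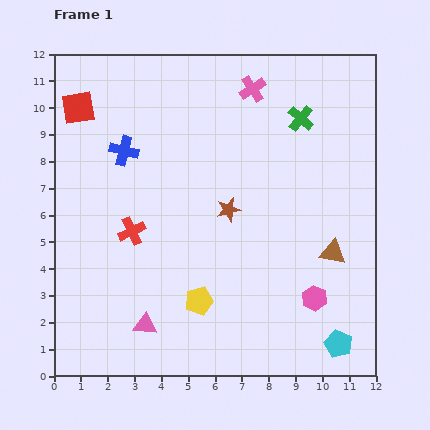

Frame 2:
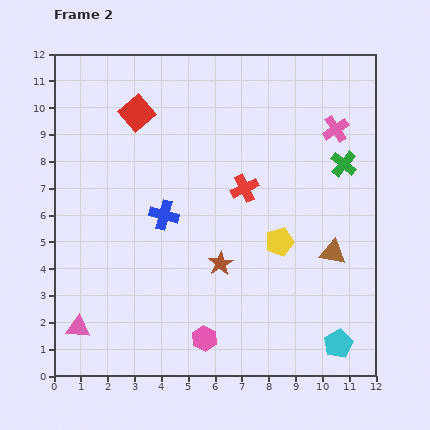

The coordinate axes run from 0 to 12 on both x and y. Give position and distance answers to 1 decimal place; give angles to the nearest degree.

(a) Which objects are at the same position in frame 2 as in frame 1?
the brown triangle, the cyan pentagon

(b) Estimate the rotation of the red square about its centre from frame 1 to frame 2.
31° counter-clockwise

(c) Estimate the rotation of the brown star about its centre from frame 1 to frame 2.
16° counter-clockwise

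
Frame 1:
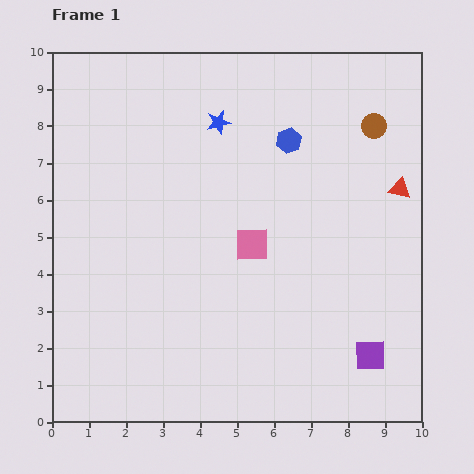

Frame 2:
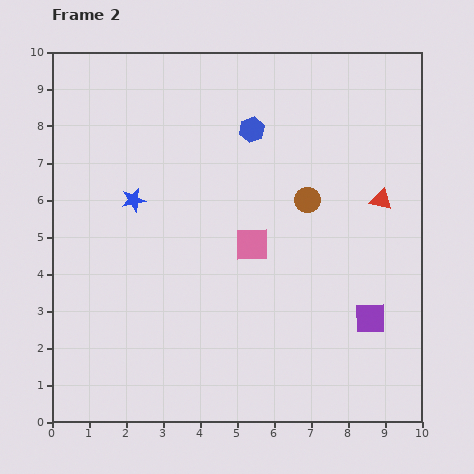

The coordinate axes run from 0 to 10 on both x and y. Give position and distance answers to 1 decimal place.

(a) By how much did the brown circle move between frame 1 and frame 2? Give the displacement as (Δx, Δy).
(-1.8, -2.0)

The brown circle was at (8.7, 8.0) in frame 1 and (6.9, 6.0) in frame 2.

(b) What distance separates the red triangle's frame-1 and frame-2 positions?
0.6

The red triangle moved from (9.4, 6.3) to (8.9, 6.0), a distance of √(0.5² + 0.3²) ≈ 0.6.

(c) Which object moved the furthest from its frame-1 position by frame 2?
the blue star

(moved 3.1; next 2.7)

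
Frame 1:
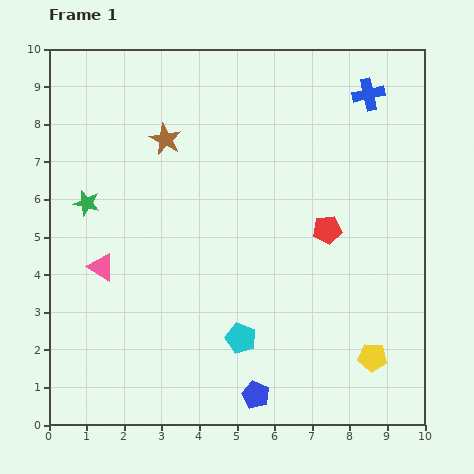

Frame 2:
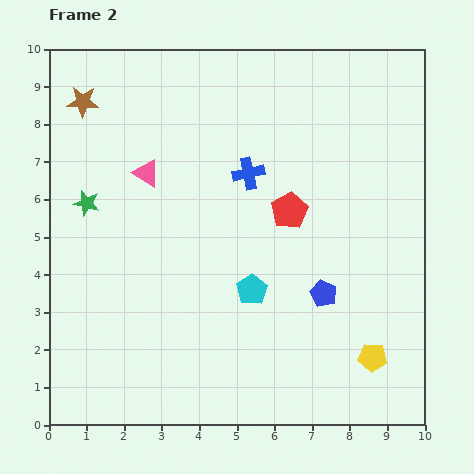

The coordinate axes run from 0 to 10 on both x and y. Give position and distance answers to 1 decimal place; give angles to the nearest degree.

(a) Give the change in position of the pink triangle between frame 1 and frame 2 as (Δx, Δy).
(1.2, 2.5)

The pink triangle was at (1.4, 4.2) in frame 1 and (2.6, 6.7) in frame 2.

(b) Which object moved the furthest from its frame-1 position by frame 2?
the blue cross

(moved 3.8; next 3.2)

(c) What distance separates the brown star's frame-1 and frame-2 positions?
2.4

The brown star moved from (3.1, 7.6) to (0.9, 8.6), a distance of √(2.2² + 1.0²) ≈ 2.4.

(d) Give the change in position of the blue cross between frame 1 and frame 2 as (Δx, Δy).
(-3.2, -2.1)

The blue cross was at (8.5, 8.8) in frame 1 and (5.3, 6.7) in frame 2.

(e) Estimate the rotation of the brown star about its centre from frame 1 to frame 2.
25° counter-clockwise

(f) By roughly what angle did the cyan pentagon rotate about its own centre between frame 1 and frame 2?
18° clockwise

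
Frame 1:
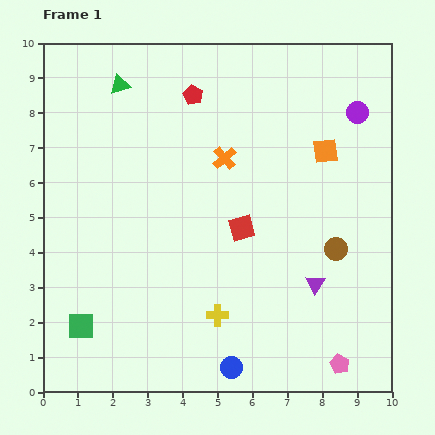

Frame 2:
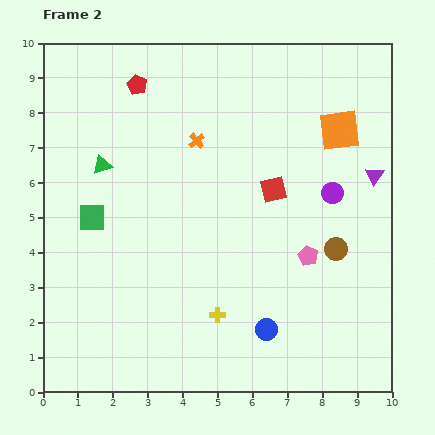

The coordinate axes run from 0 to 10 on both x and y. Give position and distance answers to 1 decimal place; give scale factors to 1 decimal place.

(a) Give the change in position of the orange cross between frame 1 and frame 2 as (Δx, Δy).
(-0.8, 0.5)

The orange cross was at (5.2, 6.7) in frame 1 and (4.4, 7.2) in frame 2.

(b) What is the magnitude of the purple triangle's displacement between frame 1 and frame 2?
3.5

The purple triangle moved from (7.8, 3.1) to (9.5, 6.2), a distance of √(1.7² + 3.1²) ≈ 3.5.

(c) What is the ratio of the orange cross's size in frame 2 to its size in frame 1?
0.7×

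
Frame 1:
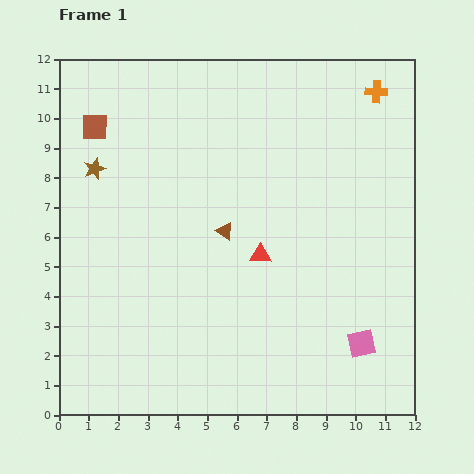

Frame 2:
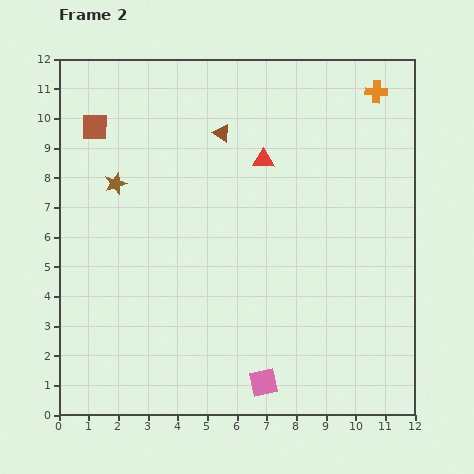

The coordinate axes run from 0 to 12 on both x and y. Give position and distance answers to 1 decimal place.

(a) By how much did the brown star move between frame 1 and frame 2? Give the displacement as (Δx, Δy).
(0.7, -0.5)

The brown star was at (1.2, 8.3) in frame 1 and (1.9, 7.8) in frame 2.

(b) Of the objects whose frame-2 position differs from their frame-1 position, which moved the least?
the brown star

(moved 0.9)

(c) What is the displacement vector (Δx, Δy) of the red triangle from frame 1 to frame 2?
(0.1, 3.2)

The red triangle was at (6.8, 5.4) in frame 1 and (6.9, 8.6) in frame 2.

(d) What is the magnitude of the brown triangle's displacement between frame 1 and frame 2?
3.3

The brown triangle moved from (5.6, 6.2) to (5.5, 9.5), a distance of √(0.1² + 3.3²) ≈ 3.3.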